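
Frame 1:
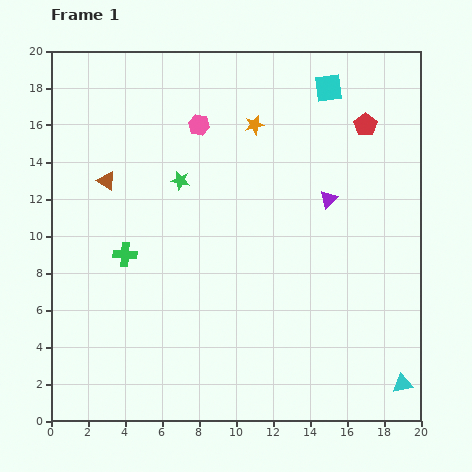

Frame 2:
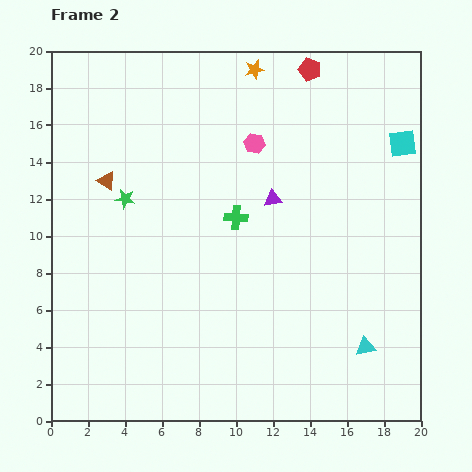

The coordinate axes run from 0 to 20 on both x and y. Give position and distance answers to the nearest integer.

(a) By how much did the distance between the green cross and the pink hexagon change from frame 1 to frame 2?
-4

Distance in frame 1: 8. Distance in frame 2: 4.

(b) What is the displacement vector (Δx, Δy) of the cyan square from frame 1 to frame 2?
(4, -3)

The cyan square was at (15, 18) in frame 1 and (19, 15) in frame 2.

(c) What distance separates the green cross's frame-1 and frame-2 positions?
6

The green cross moved from (4, 9) to (10, 11), a distance of √(6² + 2²) ≈ 6.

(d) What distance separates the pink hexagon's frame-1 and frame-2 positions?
3

The pink hexagon moved from (8, 16) to (11, 15), a distance of √(3² + 1²) ≈ 3.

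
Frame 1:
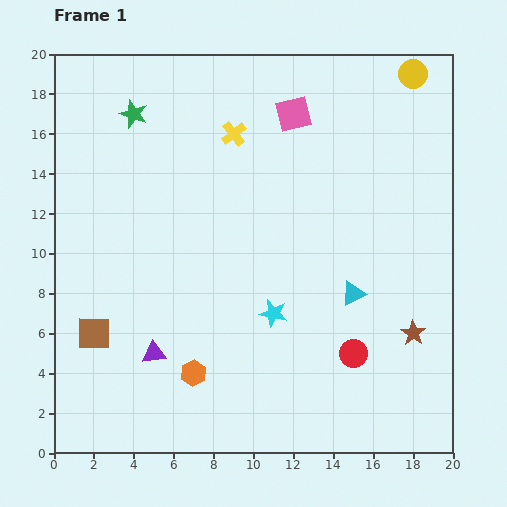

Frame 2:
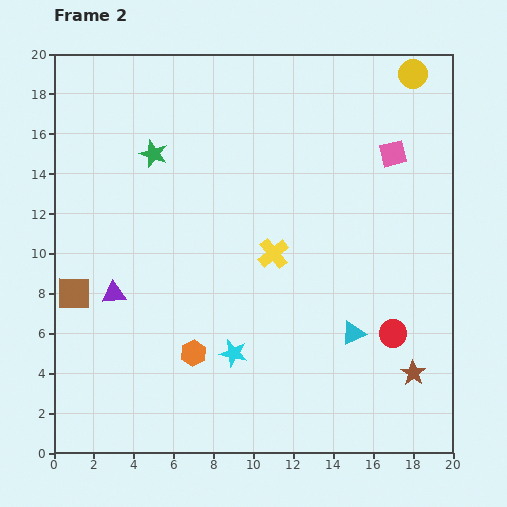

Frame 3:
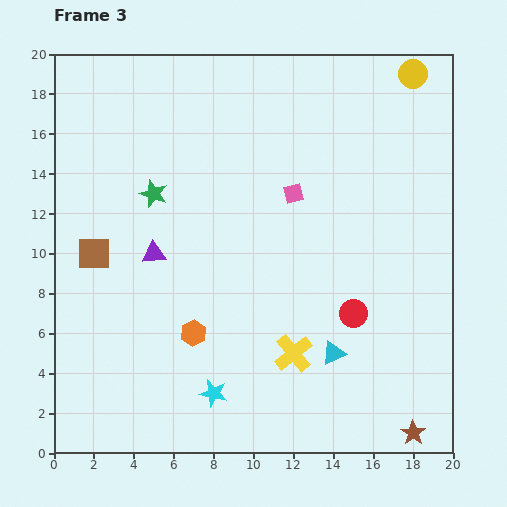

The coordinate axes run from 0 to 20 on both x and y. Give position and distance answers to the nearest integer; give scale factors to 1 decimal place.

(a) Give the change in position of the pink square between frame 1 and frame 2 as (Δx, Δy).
(5, -2)

The pink square was at (12, 17) in frame 1 and (17, 15) in frame 2.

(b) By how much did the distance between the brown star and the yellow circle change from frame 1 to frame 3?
+5

Distance in frame 1: 13. Distance in frame 3: 18.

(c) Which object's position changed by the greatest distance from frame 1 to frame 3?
the yellow cross

(moved 11; next 5)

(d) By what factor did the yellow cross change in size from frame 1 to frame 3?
1.5×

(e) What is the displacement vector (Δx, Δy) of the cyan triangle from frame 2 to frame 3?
(-1, -1)

The cyan triangle was at (15, 6) in frame 2 and (14, 5) in frame 3.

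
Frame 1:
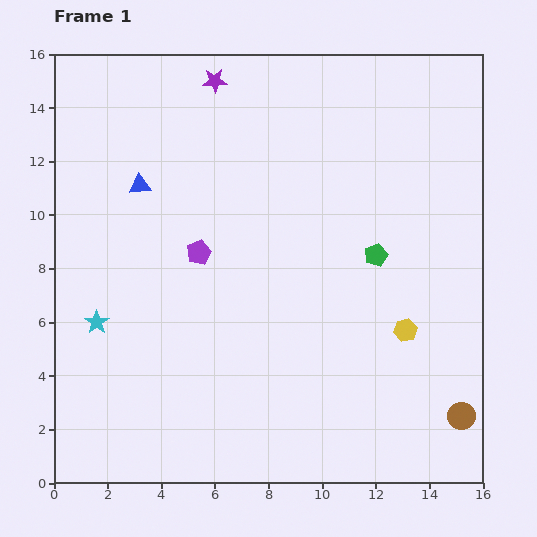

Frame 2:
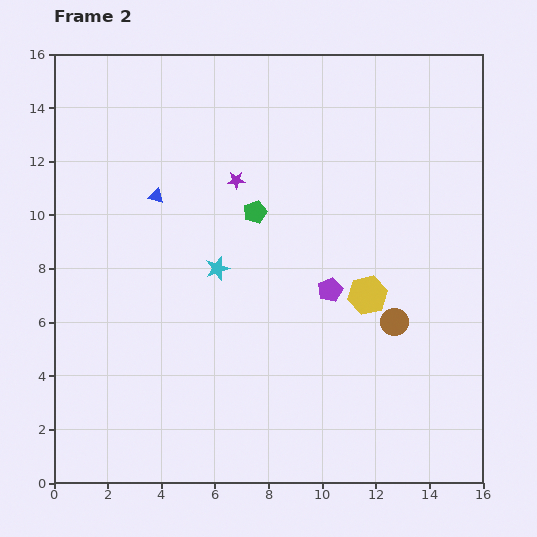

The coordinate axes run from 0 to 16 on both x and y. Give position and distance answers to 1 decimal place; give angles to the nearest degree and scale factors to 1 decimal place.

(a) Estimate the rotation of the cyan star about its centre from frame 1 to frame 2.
18° clockwise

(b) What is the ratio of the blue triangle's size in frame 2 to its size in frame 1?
0.7×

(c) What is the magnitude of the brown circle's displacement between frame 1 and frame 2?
4.3

The brown circle moved from (15.2, 2.5) to (12.7, 6.0), a distance of √(2.5² + 3.5²) ≈ 4.3.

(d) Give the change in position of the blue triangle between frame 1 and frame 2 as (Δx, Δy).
(0.6, -0.4)

The blue triangle was at (3.2, 11.1) in frame 1 and (3.8, 10.7) in frame 2.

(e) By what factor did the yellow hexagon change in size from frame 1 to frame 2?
1.7×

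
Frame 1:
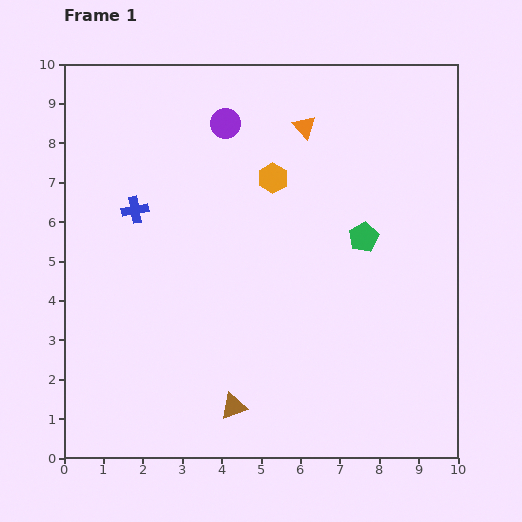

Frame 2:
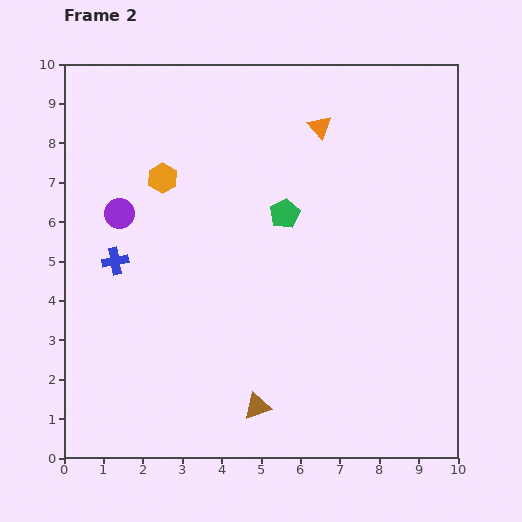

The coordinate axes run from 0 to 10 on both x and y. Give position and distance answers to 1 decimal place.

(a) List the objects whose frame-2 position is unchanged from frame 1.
none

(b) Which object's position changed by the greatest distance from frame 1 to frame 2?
the purple circle

(moved 3.5; next 2.8)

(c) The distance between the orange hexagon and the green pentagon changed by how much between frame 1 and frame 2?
+0.5

Distance in frame 1: 2.7. Distance in frame 2: 3.2.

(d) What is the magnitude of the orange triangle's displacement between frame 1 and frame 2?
0.4

The orange triangle moved from (6.1, 8.4) to (6.5, 8.4), a distance of √(0.4² + 0.0²) ≈ 0.4.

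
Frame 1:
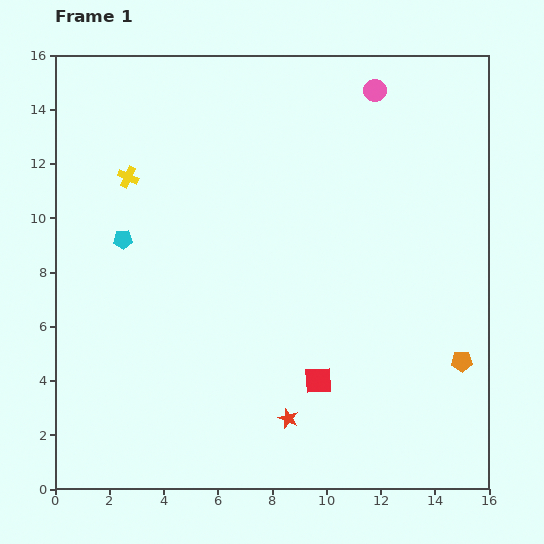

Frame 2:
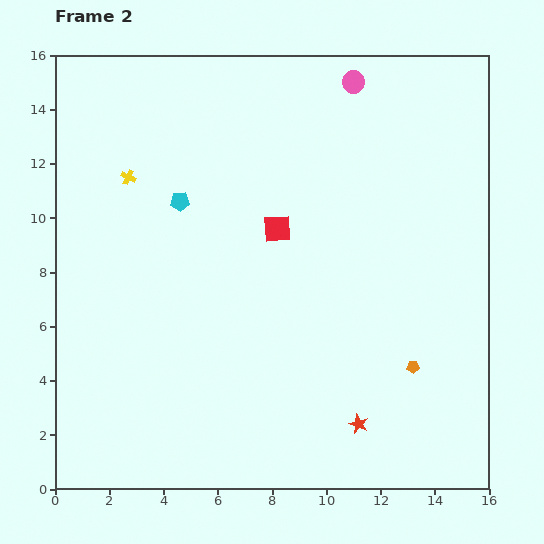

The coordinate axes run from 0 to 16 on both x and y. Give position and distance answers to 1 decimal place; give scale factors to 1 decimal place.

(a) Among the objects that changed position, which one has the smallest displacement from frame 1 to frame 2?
the pink circle

(moved 0.9)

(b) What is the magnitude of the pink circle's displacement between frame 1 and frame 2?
0.9

The pink circle moved from (11.8, 14.7) to (11.0, 15.0), a distance of √(0.8² + 0.3²) ≈ 0.9.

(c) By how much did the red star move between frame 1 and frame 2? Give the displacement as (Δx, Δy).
(2.6, -0.2)

The red star was at (8.6, 2.6) in frame 1 and (11.2, 2.4) in frame 2.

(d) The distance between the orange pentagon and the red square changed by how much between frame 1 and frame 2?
+1.8

Distance in frame 1: 5.3. Distance in frame 2: 7.1.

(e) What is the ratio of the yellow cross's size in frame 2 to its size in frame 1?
0.7×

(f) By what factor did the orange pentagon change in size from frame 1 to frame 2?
0.6×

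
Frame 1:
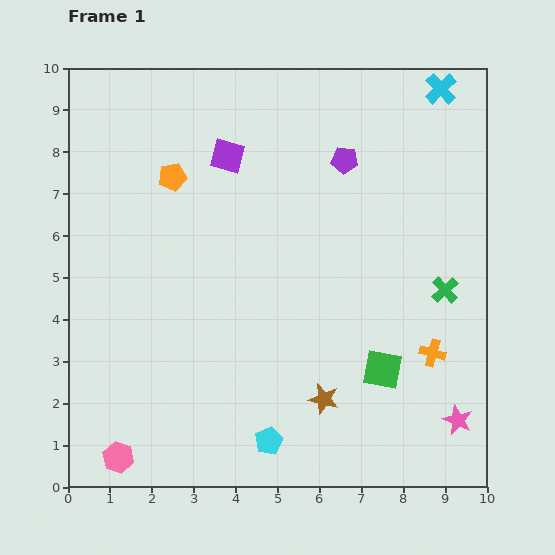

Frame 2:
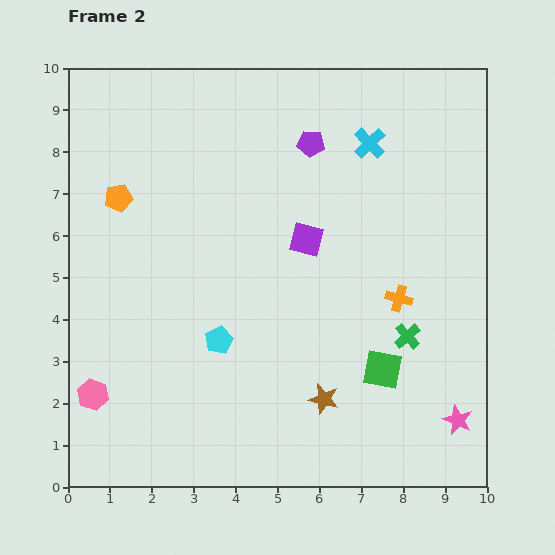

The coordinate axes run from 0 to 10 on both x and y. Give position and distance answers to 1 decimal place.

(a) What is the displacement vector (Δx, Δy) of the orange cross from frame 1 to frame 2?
(-0.8, 1.3)

The orange cross was at (8.7, 3.2) in frame 1 and (7.9, 4.5) in frame 2.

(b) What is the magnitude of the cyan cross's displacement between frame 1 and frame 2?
2.1

The cyan cross moved from (8.9, 9.5) to (7.2, 8.2), a distance of √(1.7² + 1.3²) ≈ 2.1.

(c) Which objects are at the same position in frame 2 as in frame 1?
the pink star, the brown star, the green square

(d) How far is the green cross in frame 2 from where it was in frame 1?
1.4

The green cross moved from (9.0, 4.7) to (8.1, 3.6), a distance of √(0.9² + 1.1²) ≈ 1.4.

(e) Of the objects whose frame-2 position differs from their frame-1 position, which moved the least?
the purple pentagon

(moved 0.9)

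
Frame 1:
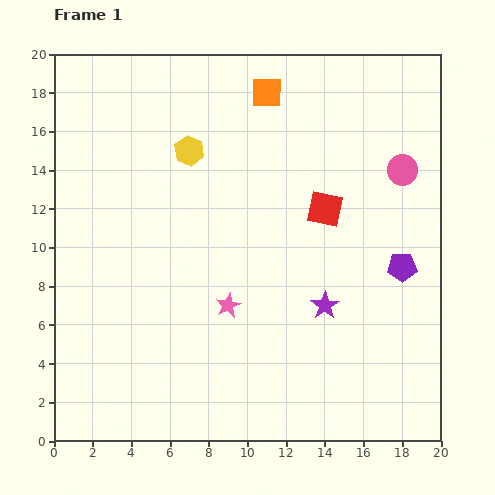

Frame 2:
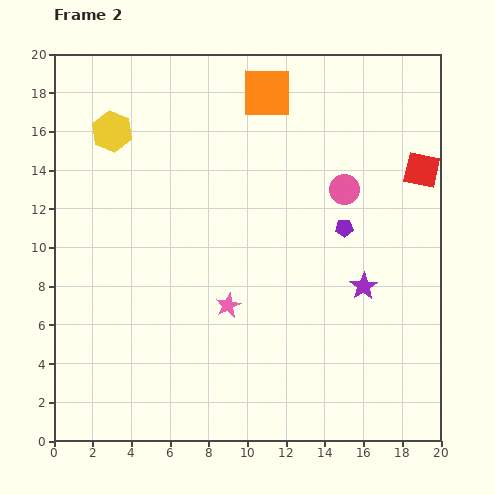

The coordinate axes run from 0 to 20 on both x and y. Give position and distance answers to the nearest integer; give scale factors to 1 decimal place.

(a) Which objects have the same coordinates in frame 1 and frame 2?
the orange square, the pink star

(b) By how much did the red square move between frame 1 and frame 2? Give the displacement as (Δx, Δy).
(5, 2)

The red square was at (14, 12) in frame 1 and (19, 14) in frame 2.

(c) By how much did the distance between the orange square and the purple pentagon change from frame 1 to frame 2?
-3

Distance in frame 1: 11. Distance in frame 2: 8.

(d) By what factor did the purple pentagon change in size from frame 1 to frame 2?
0.6×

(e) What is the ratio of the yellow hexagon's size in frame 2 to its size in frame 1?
1.3×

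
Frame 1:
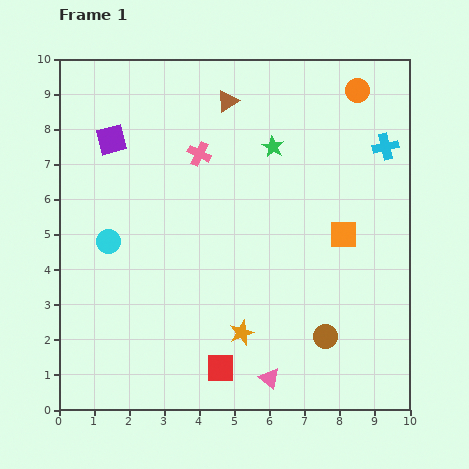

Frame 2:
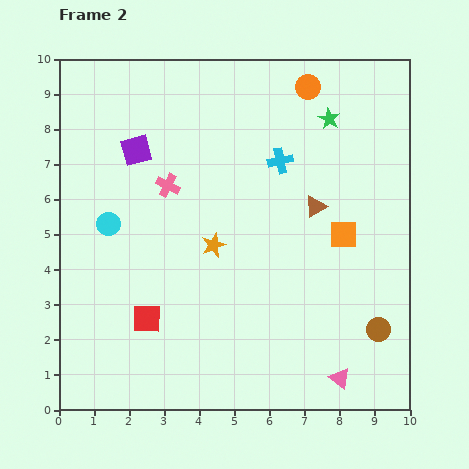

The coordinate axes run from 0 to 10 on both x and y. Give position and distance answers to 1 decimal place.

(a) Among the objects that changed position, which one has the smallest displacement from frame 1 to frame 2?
the cyan circle

(moved 0.5)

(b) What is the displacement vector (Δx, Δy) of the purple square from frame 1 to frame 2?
(0.7, -0.3)

The purple square was at (1.5, 7.7) in frame 1 and (2.2, 7.4) in frame 2.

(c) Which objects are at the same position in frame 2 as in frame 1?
the orange square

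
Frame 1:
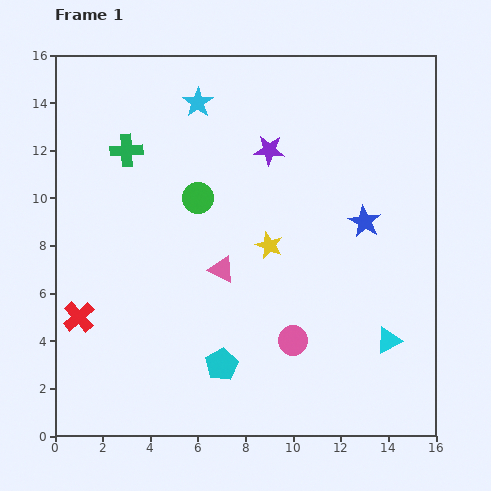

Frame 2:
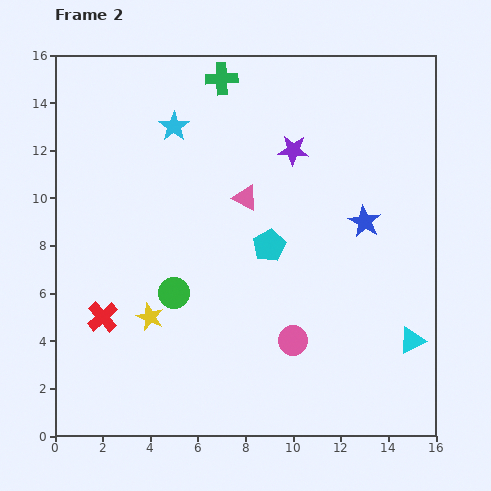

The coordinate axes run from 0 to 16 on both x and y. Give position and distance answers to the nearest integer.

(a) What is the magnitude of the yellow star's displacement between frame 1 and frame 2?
6

The yellow star moved from (9, 8) to (4, 5), a distance of √(5² + 3²) ≈ 6.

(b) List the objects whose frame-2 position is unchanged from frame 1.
the blue star, the pink circle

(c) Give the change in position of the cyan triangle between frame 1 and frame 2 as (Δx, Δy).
(1, 0)

The cyan triangle was at (14, 4) in frame 1 and (15, 4) in frame 2.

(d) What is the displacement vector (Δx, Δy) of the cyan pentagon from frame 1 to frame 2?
(2, 5)

The cyan pentagon was at (7, 3) in frame 1 and (9, 8) in frame 2.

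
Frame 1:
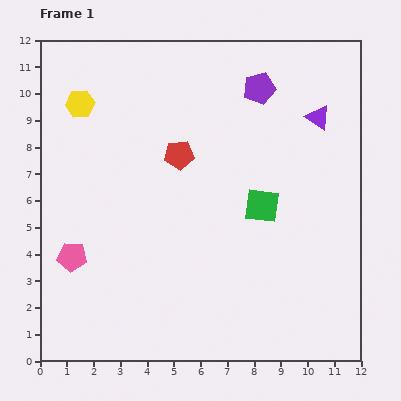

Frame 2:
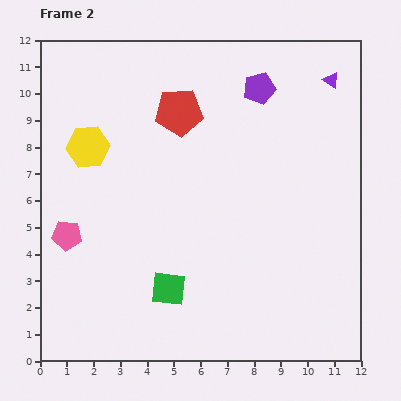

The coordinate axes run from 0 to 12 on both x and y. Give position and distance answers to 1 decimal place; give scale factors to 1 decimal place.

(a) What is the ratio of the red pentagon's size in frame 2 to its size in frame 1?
1.6×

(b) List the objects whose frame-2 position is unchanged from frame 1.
the purple pentagon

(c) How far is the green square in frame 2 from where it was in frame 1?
4.7

The green square moved from (8.3, 5.8) to (4.8, 2.7), a distance of √(3.5² + 3.1²) ≈ 4.7.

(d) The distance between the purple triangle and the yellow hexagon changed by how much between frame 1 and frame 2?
+0.5

Distance in frame 1: 8.9. Distance in frame 2: 9.4.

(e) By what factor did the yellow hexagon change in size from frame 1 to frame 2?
1.5×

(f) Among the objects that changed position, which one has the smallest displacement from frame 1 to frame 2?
the pink pentagon

(moved 0.8)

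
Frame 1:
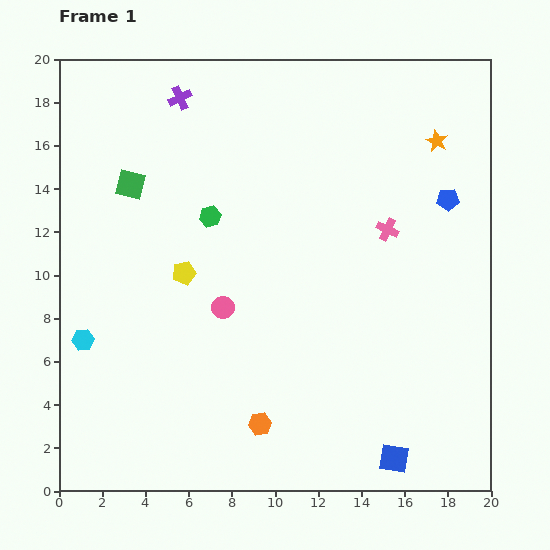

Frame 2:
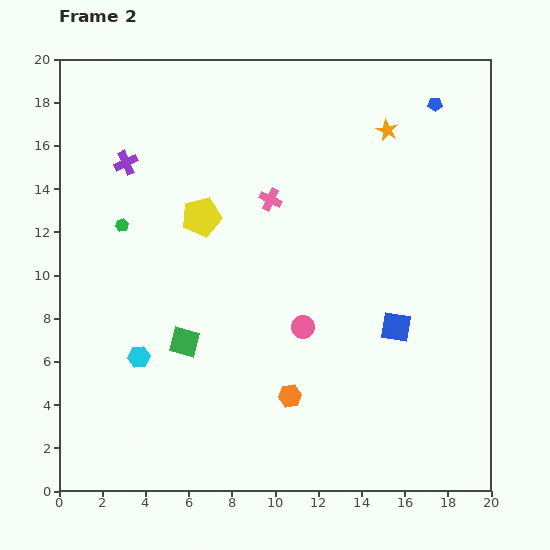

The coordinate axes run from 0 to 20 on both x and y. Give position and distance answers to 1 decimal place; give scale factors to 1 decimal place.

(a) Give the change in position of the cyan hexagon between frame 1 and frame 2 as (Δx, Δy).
(2.6, -0.8)

The cyan hexagon was at (1.1, 7.0) in frame 1 and (3.7, 6.2) in frame 2.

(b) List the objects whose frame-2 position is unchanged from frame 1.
none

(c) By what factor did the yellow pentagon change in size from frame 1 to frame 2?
1.7×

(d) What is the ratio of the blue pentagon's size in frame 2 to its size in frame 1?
0.6×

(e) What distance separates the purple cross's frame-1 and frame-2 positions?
3.9

The purple cross moved from (5.6, 18.2) to (3.1, 15.2), a distance of √(2.5² + 3.0²) ≈ 3.9.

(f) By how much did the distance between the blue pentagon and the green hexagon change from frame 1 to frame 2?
+4.5

Distance in frame 1: 11.0. Distance in frame 2: 15.5.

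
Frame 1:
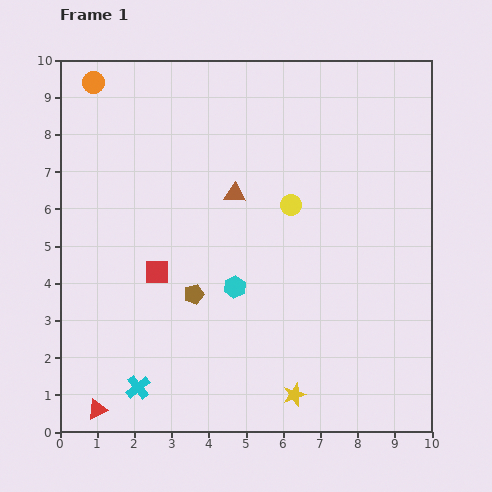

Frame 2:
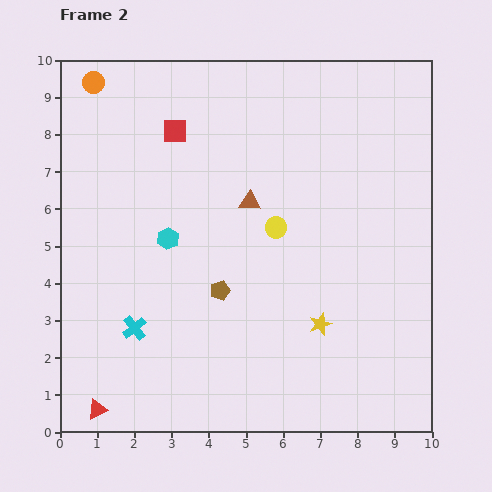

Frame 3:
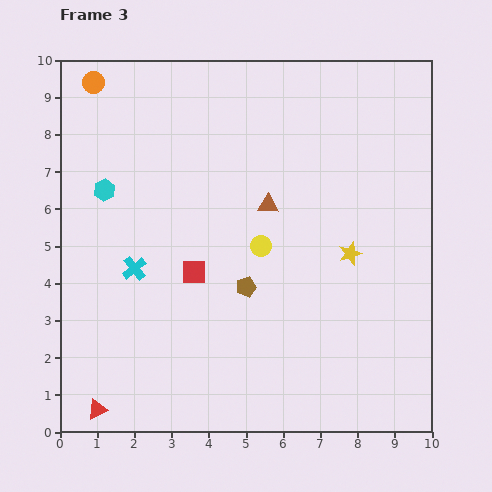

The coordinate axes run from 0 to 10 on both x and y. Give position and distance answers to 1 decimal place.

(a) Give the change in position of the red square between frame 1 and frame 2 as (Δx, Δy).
(0.5, 3.8)

The red square was at (2.6, 4.3) in frame 1 and (3.1, 8.1) in frame 2.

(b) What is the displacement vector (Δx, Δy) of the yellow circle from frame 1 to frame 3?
(-0.8, -1.1)

The yellow circle was at (6.2, 6.1) in frame 1 and (5.4, 5.0) in frame 3.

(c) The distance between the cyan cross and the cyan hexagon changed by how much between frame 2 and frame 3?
-0.4

Distance in frame 2: 2.6. Distance in frame 3: 2.2.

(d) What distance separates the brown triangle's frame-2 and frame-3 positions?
0.5

The brown triangle moved from (5.1, 6.2) to (5.6, 6.1), a distance of √(0.5² + 0.1²) ≈ 0.5.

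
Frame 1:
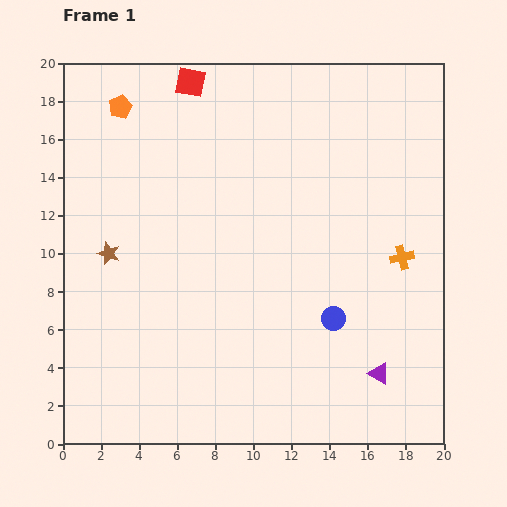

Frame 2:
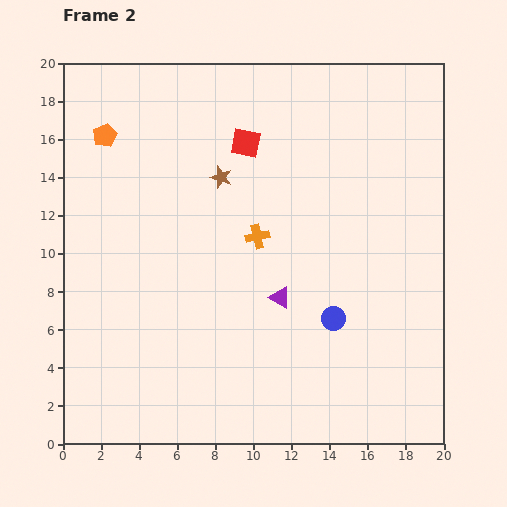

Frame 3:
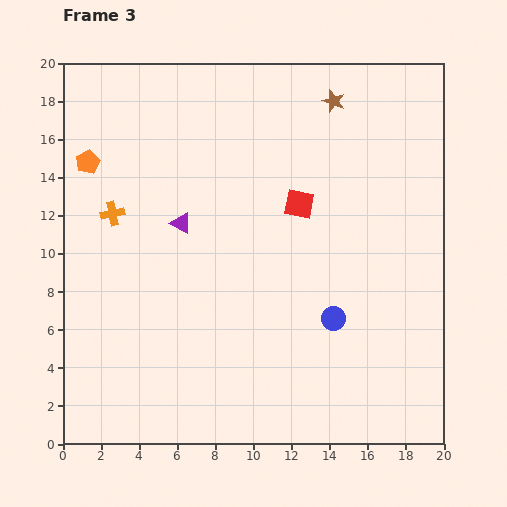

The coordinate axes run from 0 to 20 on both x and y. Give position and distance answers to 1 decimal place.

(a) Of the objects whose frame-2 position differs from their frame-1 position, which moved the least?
the orange pentagon

(moved 1.7)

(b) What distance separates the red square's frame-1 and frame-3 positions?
8.6

The red square moved from (6.7, 19.0) to (12.4, 12.6), a distance of √(5.7² + 6.4²) ≈ 8.6.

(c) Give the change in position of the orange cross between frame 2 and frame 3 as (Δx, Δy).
(-7.6, 1.2)

The orange cross was at (10.2, 10.9) in frame 2 and (2.6, 12.1) in frame 3.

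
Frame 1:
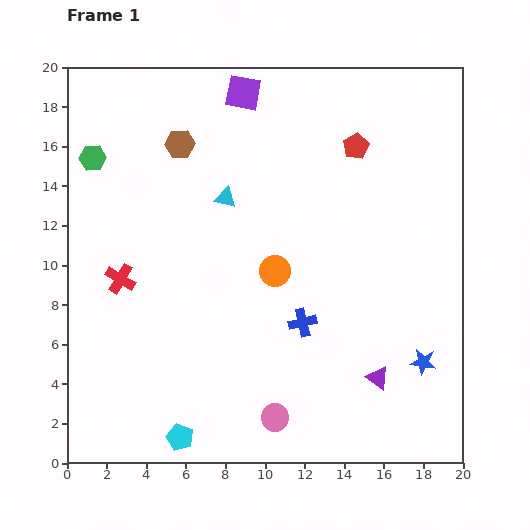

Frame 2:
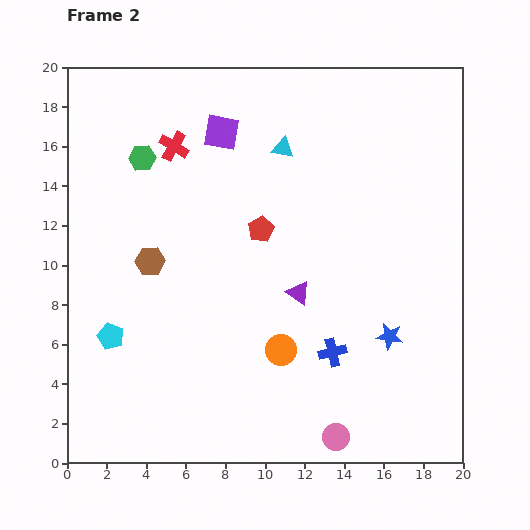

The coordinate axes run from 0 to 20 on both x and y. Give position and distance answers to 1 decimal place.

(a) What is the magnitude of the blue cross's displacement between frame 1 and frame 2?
2.1

The blue cross moved from (11.9, 7.1) to (13.4, 5.6), a distance of √(1.5² + 1.5²) ≈ 2.1.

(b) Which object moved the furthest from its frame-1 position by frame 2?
the red cross

(moved 7.2; next 6.4)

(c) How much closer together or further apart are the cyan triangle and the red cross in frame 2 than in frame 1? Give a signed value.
-1.2

Distance in frame 1: 6.7. Distance in frame 2: 5.5.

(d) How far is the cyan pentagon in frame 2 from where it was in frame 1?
6.2

The cyan pentagon moved from (5.7, 1.3) to (2.2, 6.4), a distance of √(3.5² + 5.1²) ≈ 6.2.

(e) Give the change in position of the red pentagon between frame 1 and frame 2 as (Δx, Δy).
(-4.8, -4.2)

The red pentagon was at (14.6, 16.0) in frame 1 and (9.8, 11.8) in frame 2.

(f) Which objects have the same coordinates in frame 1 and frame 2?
none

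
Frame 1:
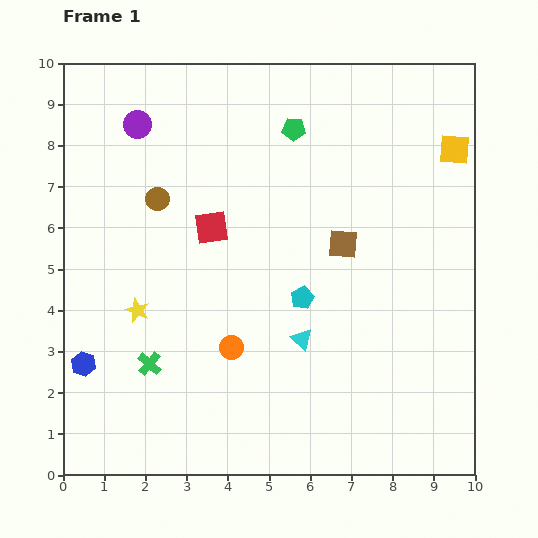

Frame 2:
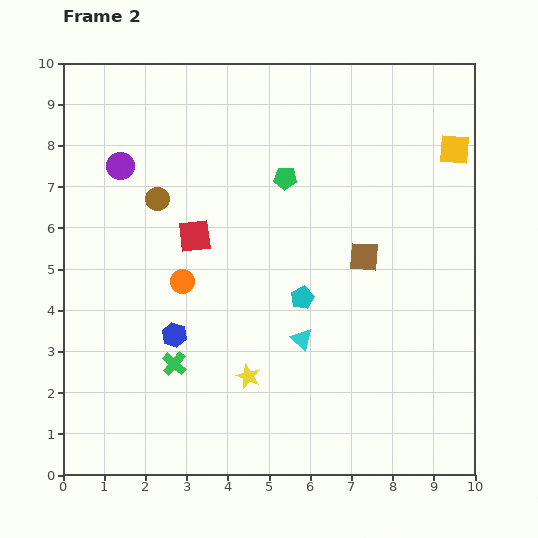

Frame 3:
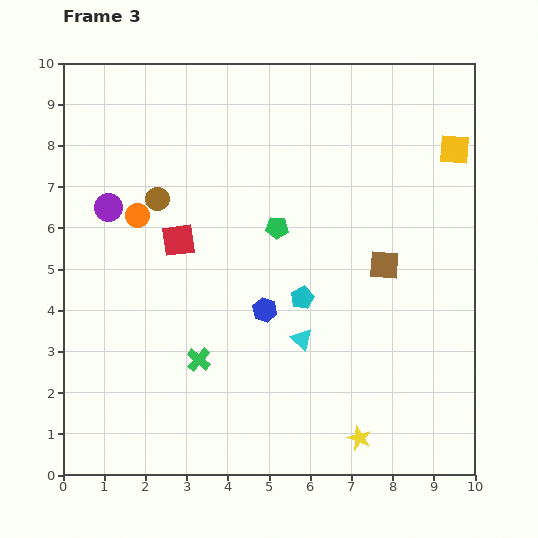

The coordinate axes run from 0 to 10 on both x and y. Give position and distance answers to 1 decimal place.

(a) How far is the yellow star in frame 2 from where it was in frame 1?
3.1

The yellow star moved from (1.8, 4.0) to (4.5, 2.4), a distance of √(2.7² + 1.6²) ≈ 3.1.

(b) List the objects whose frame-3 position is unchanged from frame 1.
the cyan pentagon, the cyan triangle, the yellow square, the brown circle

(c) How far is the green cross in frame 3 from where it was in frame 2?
0.6

The green cross moved from (2.7, 2.7) to (3.3, 2.8), a distance of √(0.6² + 0.1²) ≈ 0.6.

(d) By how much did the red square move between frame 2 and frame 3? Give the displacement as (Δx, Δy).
(-0.4, -0.1)

The red square was at (3.2, 5.8) in frame 2 and (2.8, 5.7) in frame 3.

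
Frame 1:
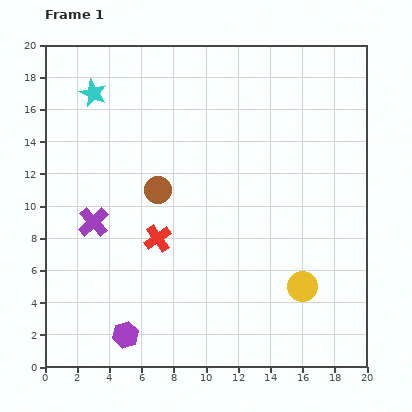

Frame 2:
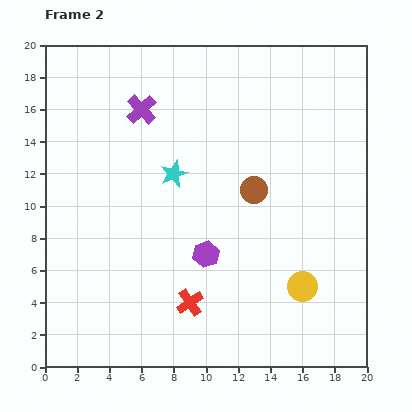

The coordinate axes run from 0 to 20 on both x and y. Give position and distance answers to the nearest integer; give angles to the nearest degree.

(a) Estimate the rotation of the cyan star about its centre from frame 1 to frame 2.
26° clockwise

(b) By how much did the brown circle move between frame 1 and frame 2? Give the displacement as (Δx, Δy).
(6, 0)

The brown circle was at (7, 11) in frame 1 and (13, 11) in frame 2.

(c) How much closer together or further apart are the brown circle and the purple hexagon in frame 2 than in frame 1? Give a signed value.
-4

Distance in frame 1: 9. Distance in frame 2: 5.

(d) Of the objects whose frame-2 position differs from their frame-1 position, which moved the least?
the red cross

(moved 4)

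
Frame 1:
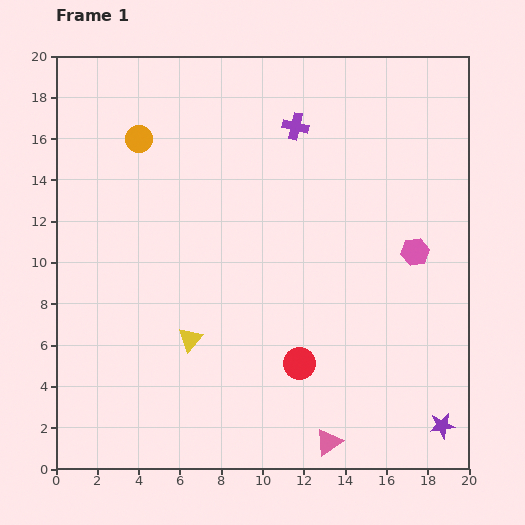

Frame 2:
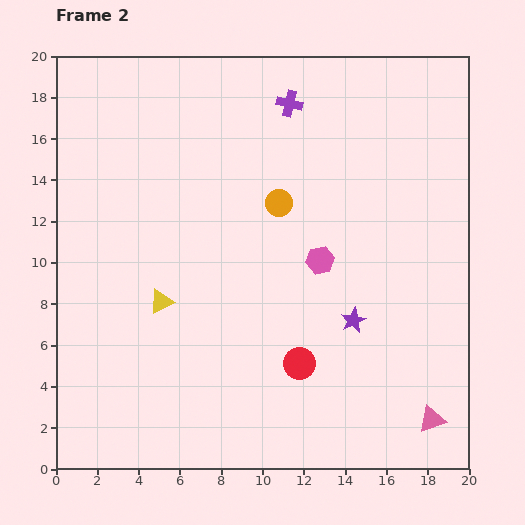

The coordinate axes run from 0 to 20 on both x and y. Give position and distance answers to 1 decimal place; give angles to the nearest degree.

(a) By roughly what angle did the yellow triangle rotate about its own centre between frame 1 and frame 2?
22° clockwise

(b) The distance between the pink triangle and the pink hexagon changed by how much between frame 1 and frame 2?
-0.7

Distance in frame 1: 10.1. Distance in frame 2: 9.4.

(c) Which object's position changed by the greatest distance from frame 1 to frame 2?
the orange circle

(moved 7.5; next 6.7)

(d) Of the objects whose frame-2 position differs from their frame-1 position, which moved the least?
the purple cross

(moved 1.1)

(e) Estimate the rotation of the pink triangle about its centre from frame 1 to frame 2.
17° clockwise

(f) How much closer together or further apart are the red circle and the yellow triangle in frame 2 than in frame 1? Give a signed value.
+1.9

Distance in frame 1: 5.4. Distance in frame 2: 7.3.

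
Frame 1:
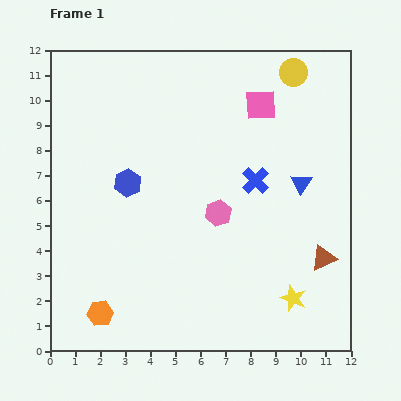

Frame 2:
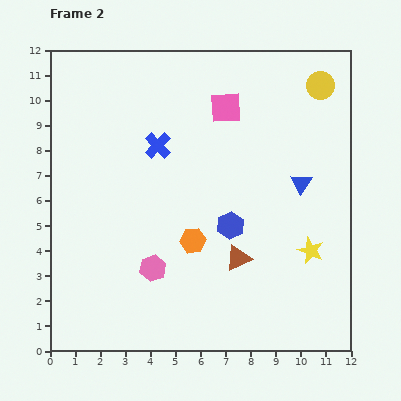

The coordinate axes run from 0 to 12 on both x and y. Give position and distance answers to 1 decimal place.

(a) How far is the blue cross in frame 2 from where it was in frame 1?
4.1

The blue cross moved from (8.2, 6.8) to (4.3, 8.2), a distance of √(3.9² + 1.4²) ≈ 4.1.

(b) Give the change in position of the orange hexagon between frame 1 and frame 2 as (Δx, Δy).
(3.7, 2.9)

The orange hexagon was at (2.0, 1.5) in frame 1 and (5.7, 4.4) in frame 2.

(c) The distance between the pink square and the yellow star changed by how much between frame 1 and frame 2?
-1.2

Distance in frame 1: 7.8. Distance in frame 2: 6.6.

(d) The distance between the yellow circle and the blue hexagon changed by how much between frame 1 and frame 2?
-1.2

Distance in frame 1: 7.9. Distance in frame 2: 6.7.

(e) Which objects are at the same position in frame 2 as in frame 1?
the blue triangle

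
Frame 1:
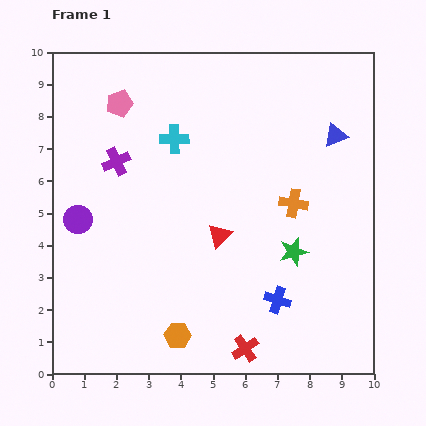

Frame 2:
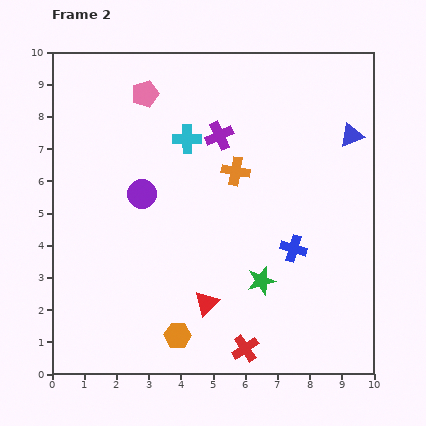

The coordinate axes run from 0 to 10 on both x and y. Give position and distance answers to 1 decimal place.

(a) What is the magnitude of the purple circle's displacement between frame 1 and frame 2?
2.2

The purple circle moved from (0.8, 4.8) to (2.8, 5.6), a distance of √(2.0² + 0.8²) ≈ 2.2.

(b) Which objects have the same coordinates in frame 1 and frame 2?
the orange hexagon, the red cross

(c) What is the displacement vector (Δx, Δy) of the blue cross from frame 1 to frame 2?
(0.5, 1.6)

The blue cross was at (7.0, 2.3) in frame 1 and (7.5, 3.9) in frame 2.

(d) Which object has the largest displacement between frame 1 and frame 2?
the purple cross

(moved 3.3; next 2.2)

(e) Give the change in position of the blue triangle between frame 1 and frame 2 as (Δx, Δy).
(0.5, 0.0)

The blue triangle was at (8.8, 7.4) in frame 1 and (9.3, 7.4) in frame 2.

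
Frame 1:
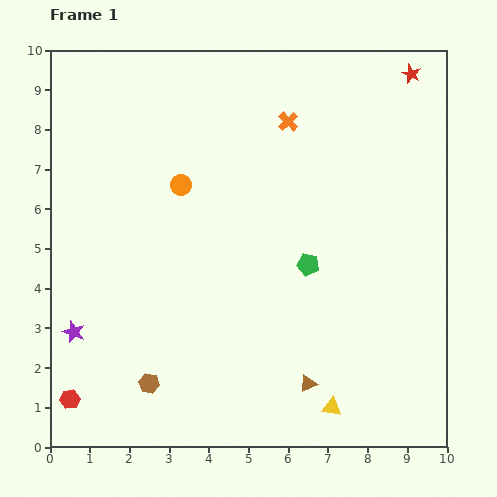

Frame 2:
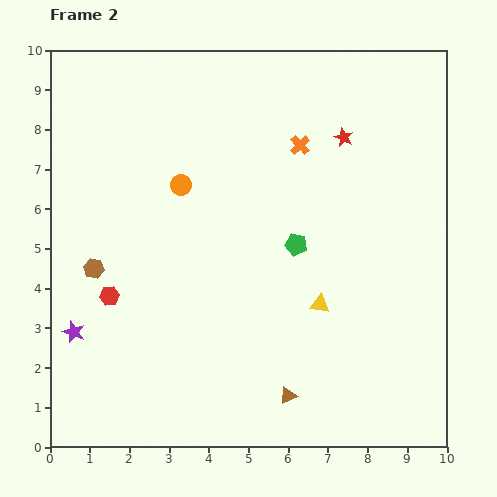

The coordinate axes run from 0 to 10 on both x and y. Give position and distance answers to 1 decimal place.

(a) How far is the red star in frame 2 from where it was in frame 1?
2.3

The red star moved from (9.1, 9.4) to (7.4, 7.8), a distance of √(1.7² + 1.6²) ≈ 2.3.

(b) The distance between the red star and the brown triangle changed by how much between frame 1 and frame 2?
-1.6

Distance in frame 1: 8.2. Distance in frame 2: 6.6.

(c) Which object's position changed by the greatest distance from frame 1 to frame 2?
the brown hexagon

(moved 3.2; next 2.8)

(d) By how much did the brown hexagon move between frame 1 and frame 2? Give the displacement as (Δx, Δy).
(-1.4, 2.9)

The brown hexagon was at (2.5, 1.6) in frame 1 and (1.1, 4.5) in frame 2.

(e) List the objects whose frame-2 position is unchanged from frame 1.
the purple star, the orange circle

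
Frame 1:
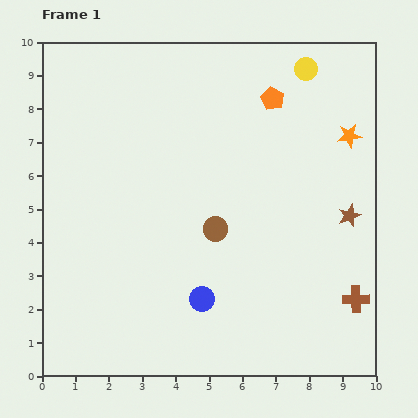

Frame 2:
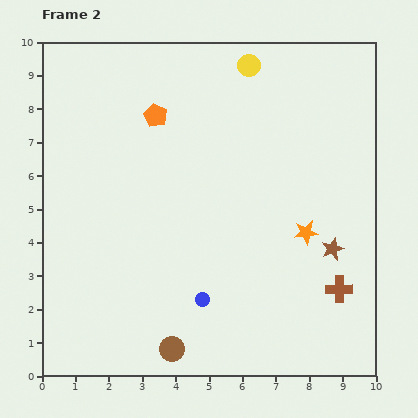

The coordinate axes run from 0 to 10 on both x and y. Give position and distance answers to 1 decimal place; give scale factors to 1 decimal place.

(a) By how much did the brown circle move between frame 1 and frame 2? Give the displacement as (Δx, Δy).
(-1.3, -3.6)

The brown circle was at (5.2, 4.4) in frame 1 and (3.9, 0.8) in frame 2.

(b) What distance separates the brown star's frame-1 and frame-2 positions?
1.1

The brown star moved from (9.2, 4.8) to (8.7, 3.8), a distance of √(0.5² + 1.0²) ≈ 1.1.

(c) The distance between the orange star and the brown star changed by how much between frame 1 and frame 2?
-1.5

Distance in frame 1: 2.4. Distance in frame 2: 0.9.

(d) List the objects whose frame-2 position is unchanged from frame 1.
the blue circle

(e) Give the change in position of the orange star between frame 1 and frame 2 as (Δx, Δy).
(-1.3, -2.9)

The orange star was at (9.2, 7.2) in frame 1 and (7.9, 4.3) in frame 2.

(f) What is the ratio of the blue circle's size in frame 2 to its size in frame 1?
0.6×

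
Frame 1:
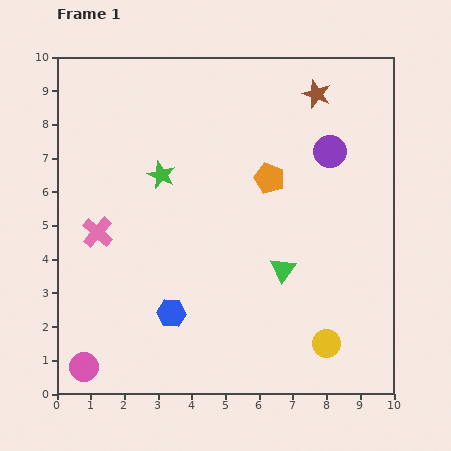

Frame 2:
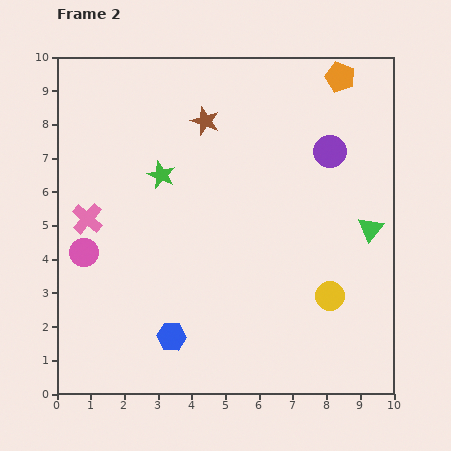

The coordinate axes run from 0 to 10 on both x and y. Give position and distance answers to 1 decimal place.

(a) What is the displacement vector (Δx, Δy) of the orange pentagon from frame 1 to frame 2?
(2.1, 3.0)

The orange pentagon was at (6.3, 6.4) in frame 1 and (8.4, 9.4) in frame 2.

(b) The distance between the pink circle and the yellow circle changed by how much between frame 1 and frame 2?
+0.2

Distance in frame 1: 7.2. Distance in frame 2: 7.4.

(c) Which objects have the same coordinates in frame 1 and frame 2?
the green star, the purple circle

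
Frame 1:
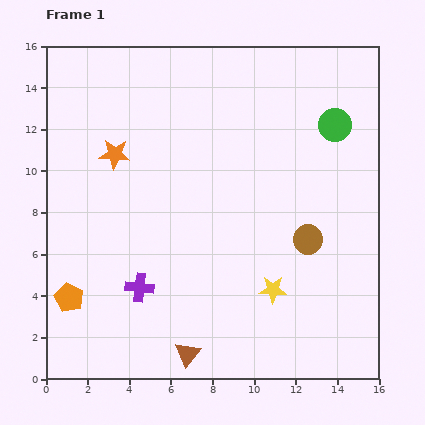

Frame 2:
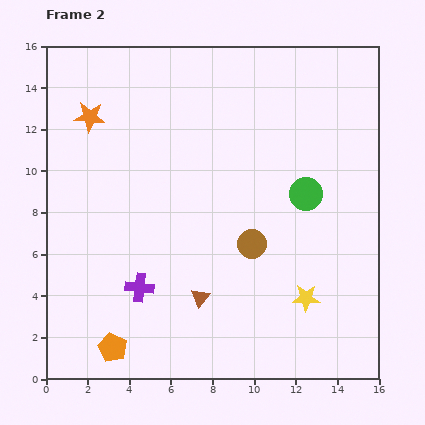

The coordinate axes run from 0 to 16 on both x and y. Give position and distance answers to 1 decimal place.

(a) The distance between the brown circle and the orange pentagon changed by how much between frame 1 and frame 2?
-3.4

Distance in frame 1: 11.8. Distance in frame 2: 8.4.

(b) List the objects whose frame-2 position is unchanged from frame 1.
the purple cross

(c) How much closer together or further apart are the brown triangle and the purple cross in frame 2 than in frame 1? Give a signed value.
-1.0

Distance in frame 1: 3.9. Distance in frame 2: 2.9.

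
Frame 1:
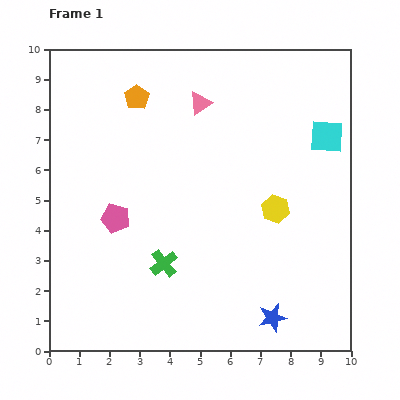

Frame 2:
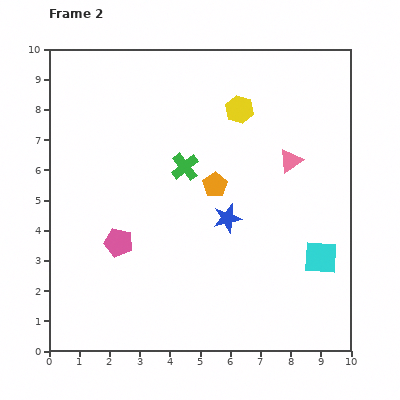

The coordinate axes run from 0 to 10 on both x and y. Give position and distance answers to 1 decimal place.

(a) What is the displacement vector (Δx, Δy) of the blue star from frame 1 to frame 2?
(-1.5, 3.3)

The blue star was at (7.4, 1.1) in frame 1 and (5.9, 4.4) in frame 2.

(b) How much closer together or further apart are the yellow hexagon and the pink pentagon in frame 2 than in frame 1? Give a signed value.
+0.6

Distance in frame 1: 5.3. Distance in frame 2: 5.9.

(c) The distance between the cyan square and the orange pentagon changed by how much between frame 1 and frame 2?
-2.2

Distance in frame 1: 6.4. Distance in frame 2: 4.2.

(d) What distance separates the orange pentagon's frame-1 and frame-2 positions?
3.9

The orange pentagon moved from (2.9, 8.4) to (5.5, 5.5), a distance of √(2.6² + 2.9²) ≈ 3.9.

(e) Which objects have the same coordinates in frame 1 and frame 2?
none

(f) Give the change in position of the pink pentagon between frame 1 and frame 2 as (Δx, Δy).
(0.1, -0.8)

The pink pentagon was at (2.2, 4.4) in frame 1 and (2.3, 3.6) in frame 2.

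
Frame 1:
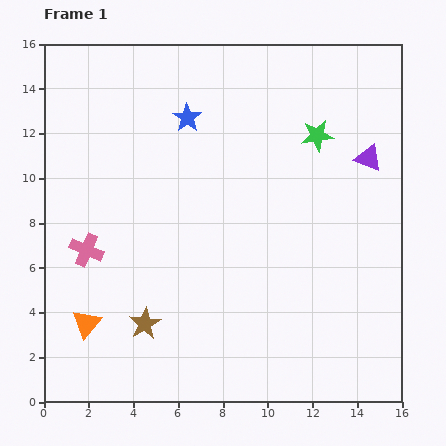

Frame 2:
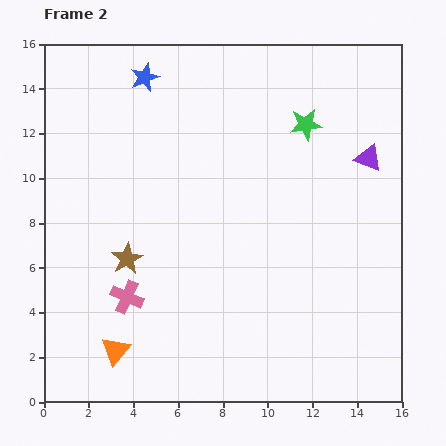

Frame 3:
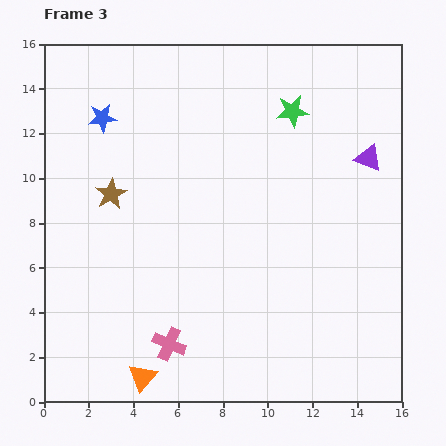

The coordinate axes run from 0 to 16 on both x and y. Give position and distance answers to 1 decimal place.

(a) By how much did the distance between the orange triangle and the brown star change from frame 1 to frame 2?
+1.5

Distance in frame 1: 2.6. Distance in frame 2: 4.1.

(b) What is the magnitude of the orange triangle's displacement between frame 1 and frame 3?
3.5

The orange triangle moved from (1.9, 3.5) to (4.4, 1.1), a distance of √(2.5² + 2.4²) ≈ 3.5.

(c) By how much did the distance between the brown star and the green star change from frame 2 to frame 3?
-1.1

Distance in frame 2: 10.0. Distance in frame 3: 8.9.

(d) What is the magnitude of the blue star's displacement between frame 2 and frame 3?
2.6

The blue star moved from (4.5, 14.5) to (2.6, 12.7), a distance of √(1.9² + 1.8²) ≈ 2.6.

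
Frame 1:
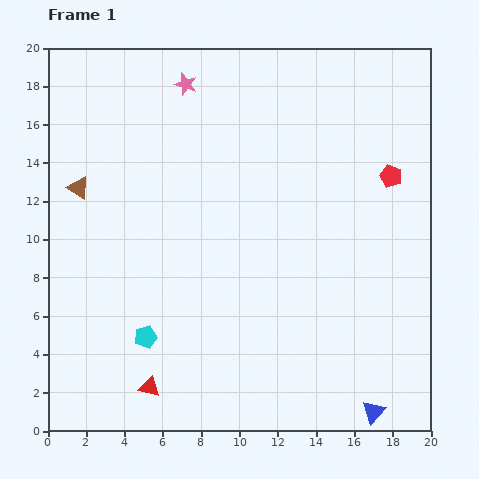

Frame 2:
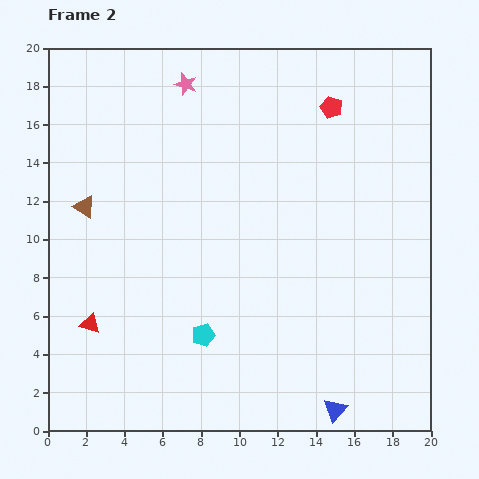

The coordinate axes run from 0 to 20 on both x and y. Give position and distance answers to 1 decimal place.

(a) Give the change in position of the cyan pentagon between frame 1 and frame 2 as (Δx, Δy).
(3.0, 0.1)

The cyan pentagon was at (5.1, 4.9) in frame 1 and (8.1, 5.0) in frame 2.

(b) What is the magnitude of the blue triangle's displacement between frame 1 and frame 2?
2.0

The blue triangle moved from (17.0, 1.0) to (15.0, 1.1), a distance of √(2.0² + 0.1²) ≈ 2.0.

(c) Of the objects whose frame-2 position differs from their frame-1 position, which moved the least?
the brown triangle

(moved 1.0)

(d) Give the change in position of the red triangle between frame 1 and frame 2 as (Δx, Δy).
(-3.1, 3.3)

The red triangle was at (5.3, 2.3) in frame 1 and (2.2, 5.6) in frame 2.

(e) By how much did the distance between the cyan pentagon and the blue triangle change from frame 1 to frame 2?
-4.6

Distance in frame 1: 12.5. Distance in frame 2: 7.9.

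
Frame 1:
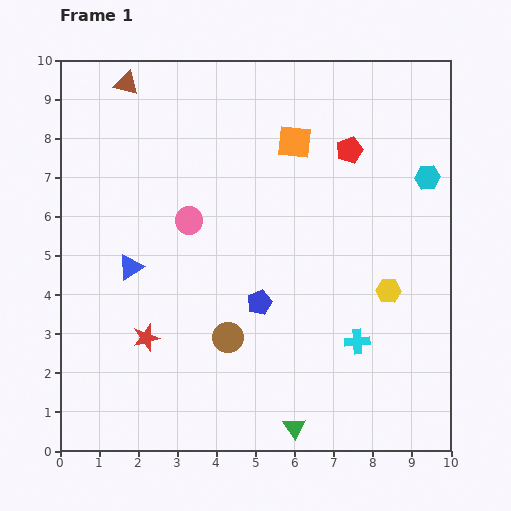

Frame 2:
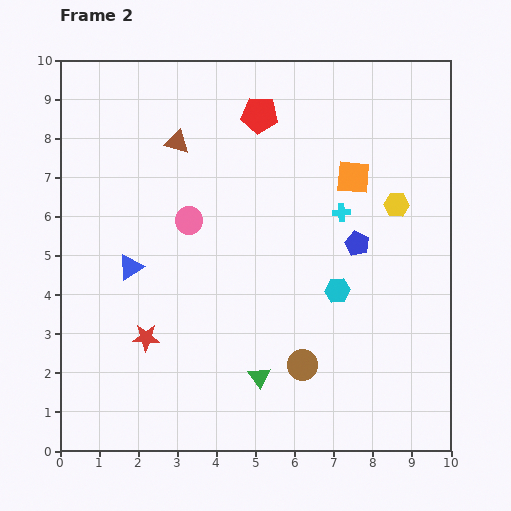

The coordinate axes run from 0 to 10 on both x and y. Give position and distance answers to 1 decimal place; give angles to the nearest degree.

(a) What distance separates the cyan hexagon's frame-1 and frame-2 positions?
3.7

The cyan hexagon moved from (9.4, 7.0) to (7.1, 4.1), a distance of √(2.3² + 2.9²) ≈ 3.7.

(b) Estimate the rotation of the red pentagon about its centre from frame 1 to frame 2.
25° clockwise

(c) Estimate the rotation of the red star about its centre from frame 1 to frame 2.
17° clockwise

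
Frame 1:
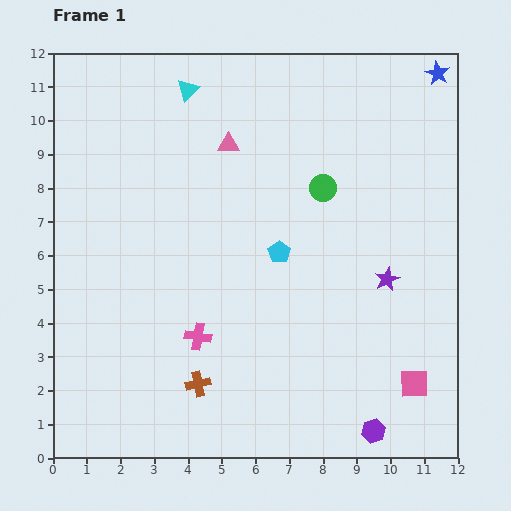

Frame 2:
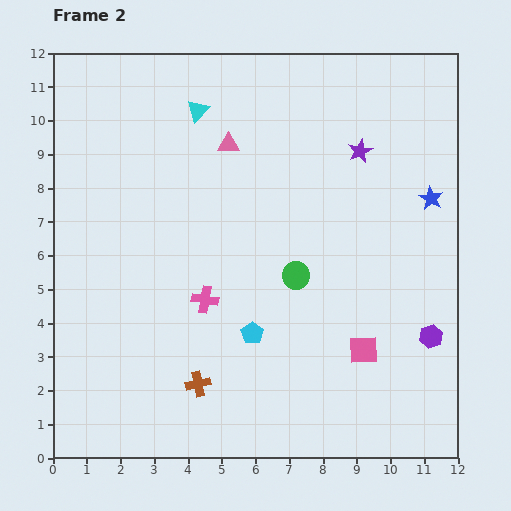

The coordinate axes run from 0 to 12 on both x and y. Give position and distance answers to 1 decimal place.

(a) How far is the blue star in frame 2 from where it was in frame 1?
3.7

The blue star moved from (11.4, 11.4) to (11.2, 7.7), a distance of √(0.2² + 3.7²) ≈ 3.7.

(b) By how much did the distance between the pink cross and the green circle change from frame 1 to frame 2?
-2.9

Distance in frame 1: 5.7. Distance in frame 2: 2.8.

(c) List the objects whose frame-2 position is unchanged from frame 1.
the pink triangle, the brown cross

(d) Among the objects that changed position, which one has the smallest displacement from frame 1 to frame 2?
the cyan triangle

(moved 0.7)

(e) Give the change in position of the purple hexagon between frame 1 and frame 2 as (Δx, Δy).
(1.7, 2.8)

The purple hexagon was at (9.5, 0.8) in frame 1 and (11.2, 3.6) in frame 2.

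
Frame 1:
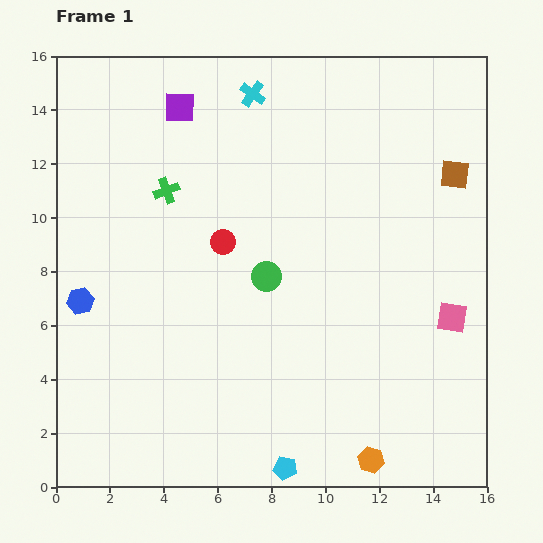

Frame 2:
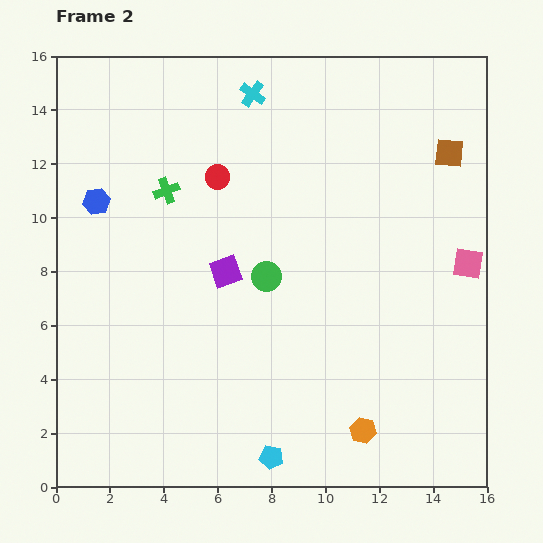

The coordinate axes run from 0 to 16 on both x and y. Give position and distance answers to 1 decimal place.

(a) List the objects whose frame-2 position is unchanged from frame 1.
the cyan cross, the green circle, the green cross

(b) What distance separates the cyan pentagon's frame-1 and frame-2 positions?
0.6

The cyan pentagon moved from (8.5, 0.7) to (8.0, 1.1), a distance of √(0.5² + 0.4²) ≈ 0.6.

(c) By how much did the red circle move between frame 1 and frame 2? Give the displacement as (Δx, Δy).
(-0.2, 2.4)

The red circle was at (6.2, 9.1) in frame 1 and (6.0, 11.5) in frame 2.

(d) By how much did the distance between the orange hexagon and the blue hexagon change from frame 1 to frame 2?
+0.7

Distance in frame 1: 12.3. Distance in frame 2: 13.0.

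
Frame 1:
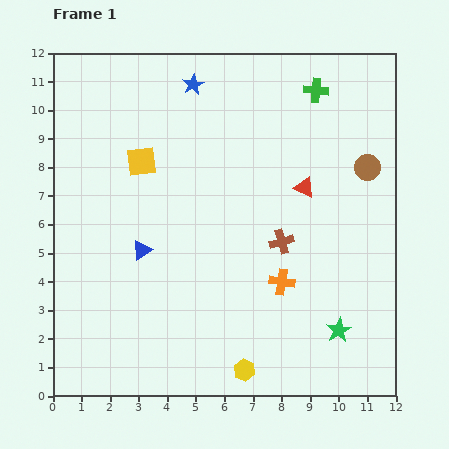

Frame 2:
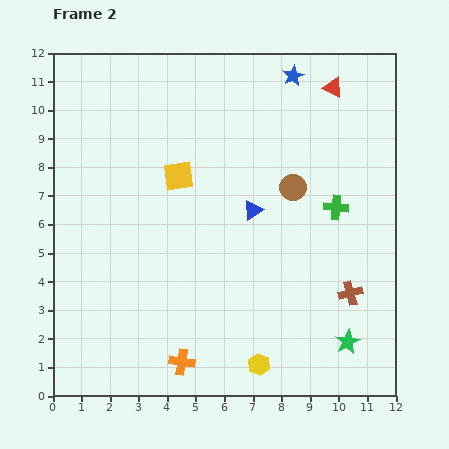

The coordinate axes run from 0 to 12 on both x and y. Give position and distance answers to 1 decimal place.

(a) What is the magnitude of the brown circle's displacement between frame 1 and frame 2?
2.7

The brown circle moved from (11.0, 8.0) to (8.4, 7.3), a distance of √(2.6² + 0.7²) ≈ 2.7.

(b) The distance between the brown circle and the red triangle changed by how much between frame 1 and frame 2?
+1.5

Distance in frame 1: 2.3. Distance in frame 2: 3.8.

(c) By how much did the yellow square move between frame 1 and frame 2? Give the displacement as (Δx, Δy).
(1.3, -0.5)

The yellow square was at (3.1, 8.2) in frame 1 and (4.4, 7.7) in frame 2.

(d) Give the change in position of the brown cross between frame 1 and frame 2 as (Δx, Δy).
(2.4, -1.8)

The brown cross was at (8.0, 5.4) in frame 1 and (10.4, 3.6) in frame 2.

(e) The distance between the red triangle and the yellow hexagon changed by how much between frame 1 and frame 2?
+3.3

Distance in frame 1: 6.7. Distance in frame 2: 10.0.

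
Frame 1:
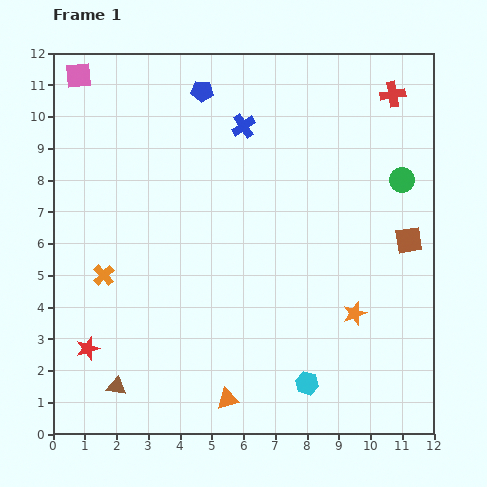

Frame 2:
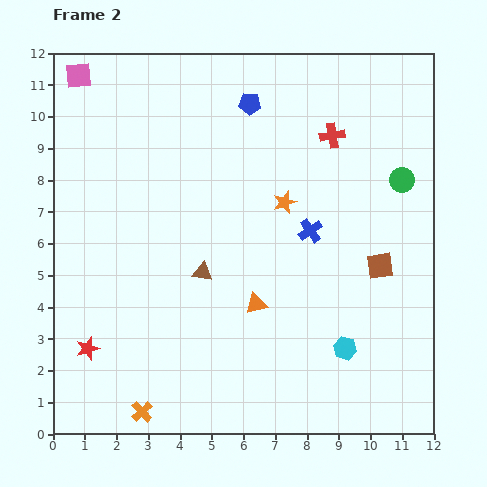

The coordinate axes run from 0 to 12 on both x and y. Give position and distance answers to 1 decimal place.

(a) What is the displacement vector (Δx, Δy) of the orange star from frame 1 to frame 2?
(-2.2, 3.5)

The orange star was at (9.5, 3.8) in frame 1 and (7.3, 7.3) in frame 2.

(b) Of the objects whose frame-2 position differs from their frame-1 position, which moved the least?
the brown square

(moved 1.2)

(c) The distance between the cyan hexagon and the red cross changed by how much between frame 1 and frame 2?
-2.8

Distance in frame 1: 9.5. Distance in frame 2: 6.7.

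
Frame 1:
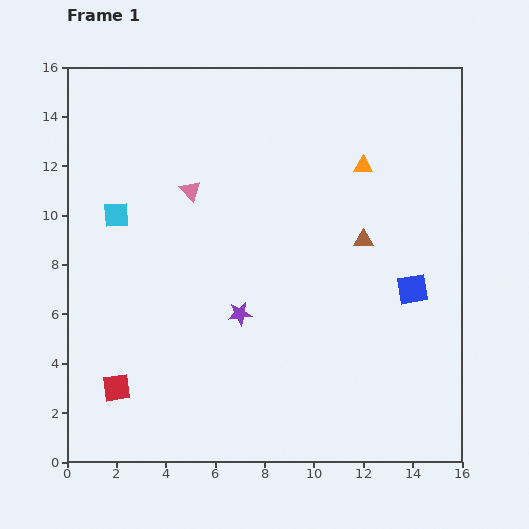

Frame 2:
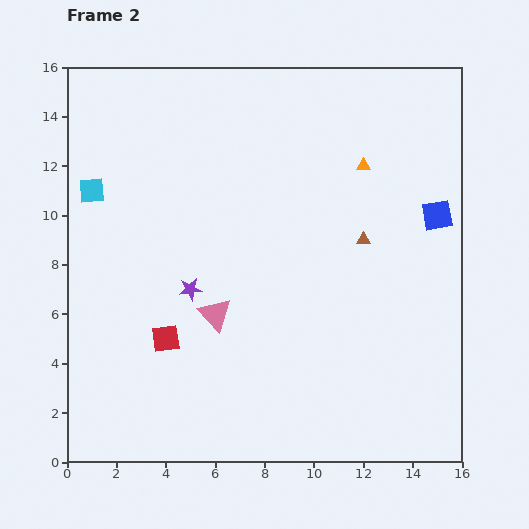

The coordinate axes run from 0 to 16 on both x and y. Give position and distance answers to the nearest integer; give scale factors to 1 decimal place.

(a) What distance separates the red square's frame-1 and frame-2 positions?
3

The red square moved from (2, 3) to (4, 5), a distance of √(2² + 2²) ≈ 3.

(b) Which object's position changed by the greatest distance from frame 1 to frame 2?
the pink triangle

(moved 5; next 3)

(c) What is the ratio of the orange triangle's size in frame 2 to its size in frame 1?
0.7×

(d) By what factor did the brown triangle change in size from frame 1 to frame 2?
0.7×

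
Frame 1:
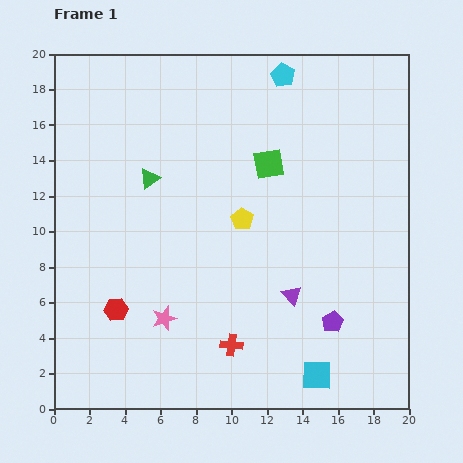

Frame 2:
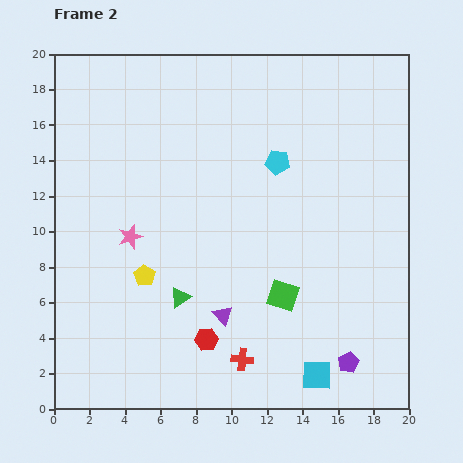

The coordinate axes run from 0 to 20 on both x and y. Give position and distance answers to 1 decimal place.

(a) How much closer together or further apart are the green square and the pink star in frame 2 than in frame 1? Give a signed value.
-1.3

Distance in frame 1: 10.5. Distance in frame 2: 9.2.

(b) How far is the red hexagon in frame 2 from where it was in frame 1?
5.4

The red hexagon moved from (3.5, 5.6) to (8.6, 3.9), a distance of √(5.1² + 1.7²) ≈ 5.4.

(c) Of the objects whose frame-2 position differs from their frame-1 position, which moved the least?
the red cross

(moved 1.0)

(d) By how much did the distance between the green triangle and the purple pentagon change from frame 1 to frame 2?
-2.9

Distance in frame 1: 13.1. Distance in frame 2: 10.2.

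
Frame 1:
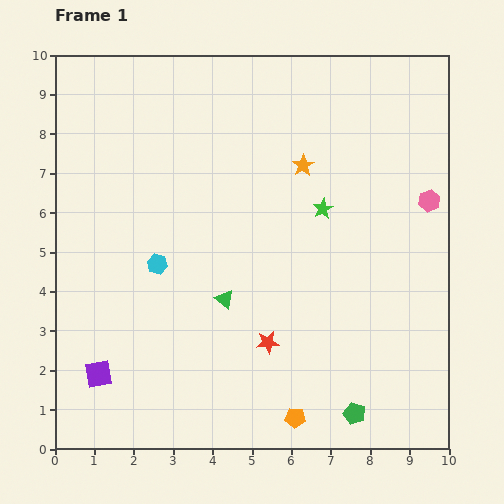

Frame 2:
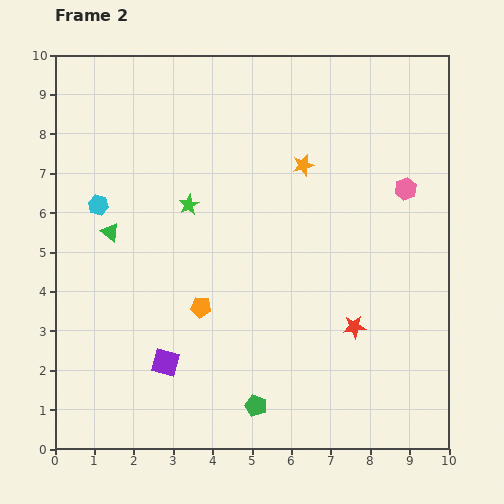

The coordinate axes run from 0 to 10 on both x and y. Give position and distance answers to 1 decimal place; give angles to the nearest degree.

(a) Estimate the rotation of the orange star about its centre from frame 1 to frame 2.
18° clockwise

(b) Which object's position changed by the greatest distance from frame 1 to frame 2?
the orange pentagon

(moved 3.7; next 3.4)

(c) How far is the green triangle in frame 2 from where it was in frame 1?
3.4

The green triangle moved from (4.3, 3.8) to (1.4, 5.5), a distance of √(2.9² + 1.7²) ≈ 3.4.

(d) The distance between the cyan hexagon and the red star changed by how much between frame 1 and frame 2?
+3.8

Distance in frame 1: 3.4. Distance in frame 2: 7.2.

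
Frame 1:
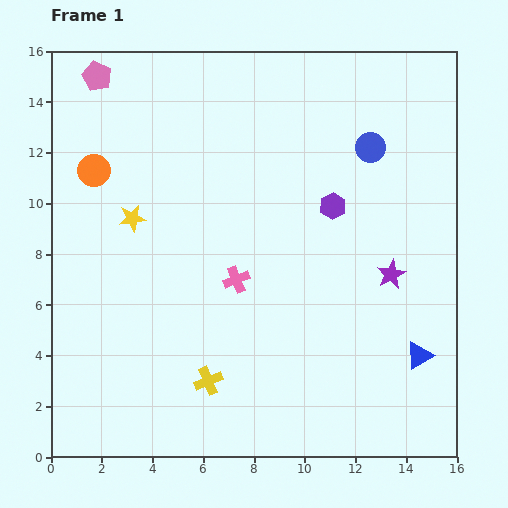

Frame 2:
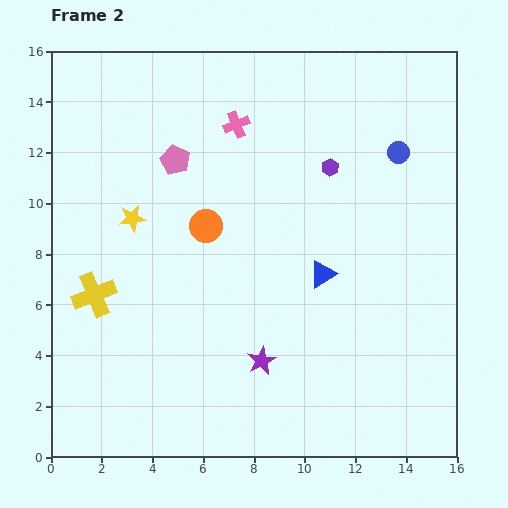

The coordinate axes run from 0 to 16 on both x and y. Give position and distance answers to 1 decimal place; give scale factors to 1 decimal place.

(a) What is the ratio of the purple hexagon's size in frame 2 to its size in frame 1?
0.7×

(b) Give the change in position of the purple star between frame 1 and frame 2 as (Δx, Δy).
(-5.1, -3.4)

The purple star was at (13.4, 7.2) in frame 1 and (8.3, 3.8) in frame 2.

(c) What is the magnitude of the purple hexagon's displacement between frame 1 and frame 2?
1.5

The purple hexagon moved from (11.1, 9.9) to (11.0, 11.4), a distance of √(0.1² + 1.5²) ≈ 1.5.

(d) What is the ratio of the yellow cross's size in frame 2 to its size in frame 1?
1.6×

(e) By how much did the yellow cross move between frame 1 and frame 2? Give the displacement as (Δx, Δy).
(-4.5, 3.4)

The yellow cross was at (6.2, 3.0) in frame 1 and (1.7, 6.4) in frame 2.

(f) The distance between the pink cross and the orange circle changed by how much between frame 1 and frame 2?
-2.9

Distance in frame 1: 7.1. Distance in frame 2: 4.2.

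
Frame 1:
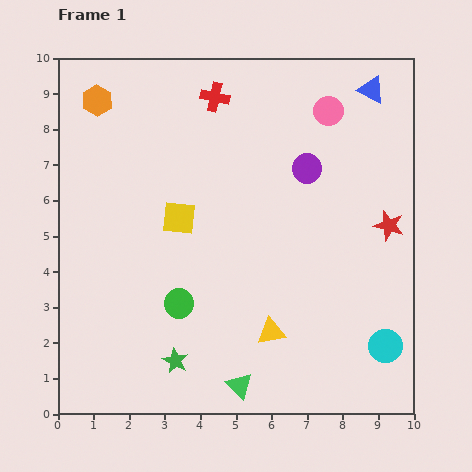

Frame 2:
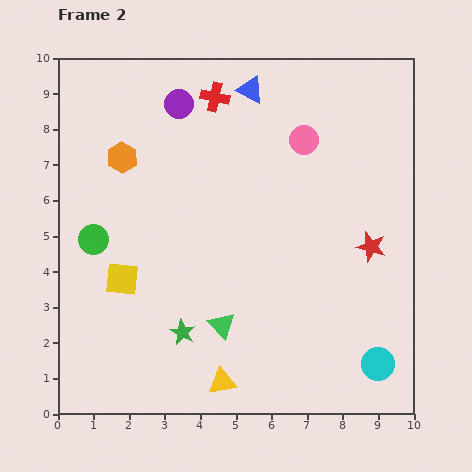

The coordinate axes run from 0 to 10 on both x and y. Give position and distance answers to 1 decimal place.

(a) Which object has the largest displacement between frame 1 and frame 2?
the purple circle

(moved 4.0; next 3.4)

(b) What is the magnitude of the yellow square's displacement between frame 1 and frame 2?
2.3

The yellow square moved from (3.4, 5.5) to (1.8, 3.8), a distance of √(1.6² + 1.7²) ≈ 2.3.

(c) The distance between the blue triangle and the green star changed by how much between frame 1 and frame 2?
-2.3

Distance in frame 1: 9.4. Distance in frame 2: 7.1.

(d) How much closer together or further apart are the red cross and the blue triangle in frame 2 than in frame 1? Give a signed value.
-3.4

Distance in frame 1: 4.4. Distance in frame 2: 1.0.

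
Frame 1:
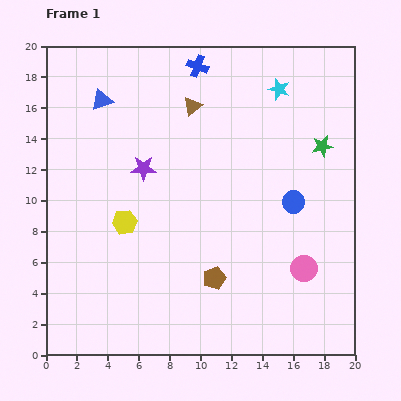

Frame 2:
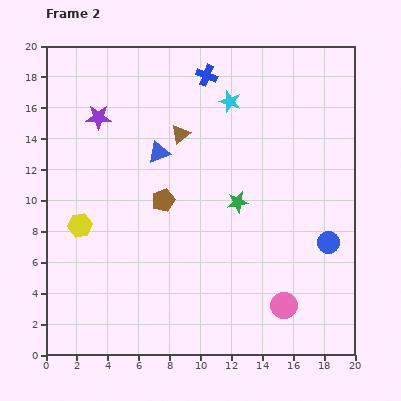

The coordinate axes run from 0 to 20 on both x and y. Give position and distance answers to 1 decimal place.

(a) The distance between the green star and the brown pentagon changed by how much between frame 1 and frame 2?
-6.2

Distance in frame 1: 11.0. Distance in frame 2: 4.8.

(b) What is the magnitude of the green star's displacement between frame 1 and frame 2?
6.6

The green star moved from (17.9, 13.5) to (12.4, 9.9), a distance of √(5.5² + 3.6²) ≈ 6.6.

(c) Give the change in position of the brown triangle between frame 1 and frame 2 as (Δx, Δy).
(-0.8, -1.8)

The brown triangle was at (9.5, 16.1) in frame 1 and (8.7, 14.3) in frame 2.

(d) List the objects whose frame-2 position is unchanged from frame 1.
none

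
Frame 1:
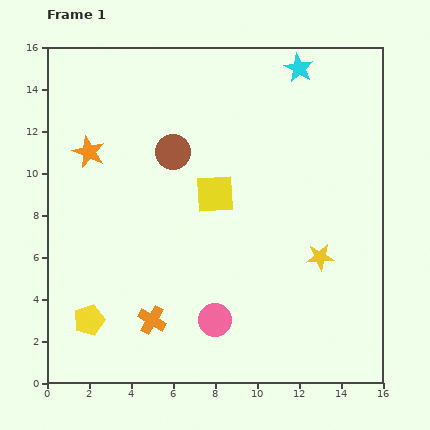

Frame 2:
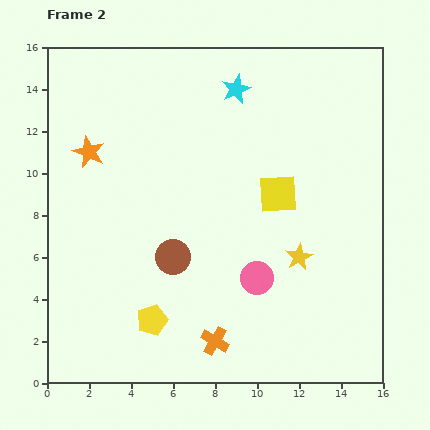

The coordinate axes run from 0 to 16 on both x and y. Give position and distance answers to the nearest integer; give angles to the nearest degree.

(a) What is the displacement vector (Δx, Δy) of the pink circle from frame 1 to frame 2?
(2, 2)

The pink circle was at (8, 3) in frame 1 and (10, 5) in frame 2.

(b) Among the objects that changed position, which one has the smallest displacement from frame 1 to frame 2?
the yellow star

(moved 1)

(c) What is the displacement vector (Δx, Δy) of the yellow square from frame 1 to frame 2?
(3, 0)

The yellow square was at (8, 9) in frame 1 and (11, 9) in frame 2.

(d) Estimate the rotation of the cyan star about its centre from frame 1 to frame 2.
21° clockwise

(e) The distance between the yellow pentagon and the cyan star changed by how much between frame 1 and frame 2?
-4

Distance in frame 1: 16. Distance in frame 2: 12.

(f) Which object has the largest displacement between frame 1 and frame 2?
the brown circle

(moved 5; next 3)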